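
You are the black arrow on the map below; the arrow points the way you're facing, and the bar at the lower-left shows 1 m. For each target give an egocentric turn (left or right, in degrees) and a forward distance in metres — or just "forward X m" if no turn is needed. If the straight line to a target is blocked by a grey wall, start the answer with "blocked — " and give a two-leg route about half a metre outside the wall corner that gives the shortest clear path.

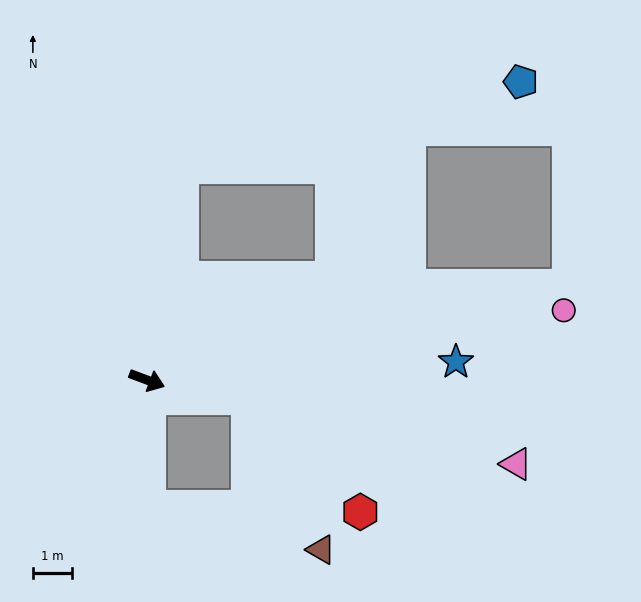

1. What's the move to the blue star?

turn left 24°, forward 7.9 m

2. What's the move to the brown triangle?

blocked — turn left 10°, forward 2.6 m, then turn right 54°, forward 4.3 m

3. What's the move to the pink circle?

turn left 30°, forward 10.8 m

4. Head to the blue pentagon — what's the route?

blocked — turn left 101°, forward 5.5 m, then turn right 66°, forward 8.9 m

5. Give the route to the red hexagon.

blocked — turn left 10°, forward 2.6 m, then turn right 35°, forward 4.1 m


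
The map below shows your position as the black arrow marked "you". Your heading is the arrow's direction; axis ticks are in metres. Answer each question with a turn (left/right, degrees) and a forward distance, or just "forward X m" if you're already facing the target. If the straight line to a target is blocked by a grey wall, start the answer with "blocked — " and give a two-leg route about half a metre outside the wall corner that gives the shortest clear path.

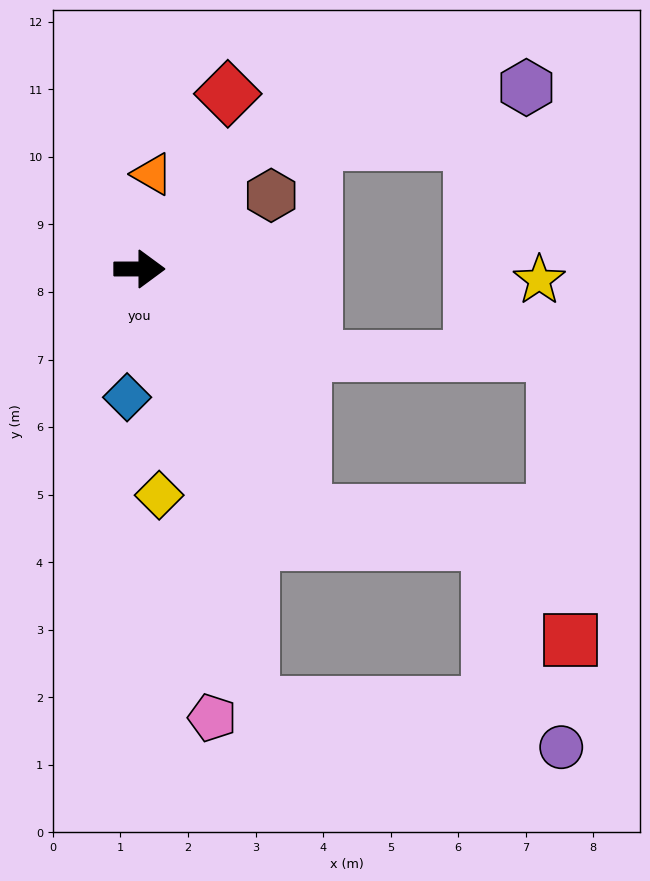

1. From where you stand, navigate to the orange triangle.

turn left 82°, forward 1.4 m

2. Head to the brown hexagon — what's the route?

turn left 29°, forward 2.2 m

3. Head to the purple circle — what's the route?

blocked — turn right 76°, forward 6.7 m, then turn left 68°, forward 4.6 m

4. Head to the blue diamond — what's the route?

turn right 96°, forward 1.9 m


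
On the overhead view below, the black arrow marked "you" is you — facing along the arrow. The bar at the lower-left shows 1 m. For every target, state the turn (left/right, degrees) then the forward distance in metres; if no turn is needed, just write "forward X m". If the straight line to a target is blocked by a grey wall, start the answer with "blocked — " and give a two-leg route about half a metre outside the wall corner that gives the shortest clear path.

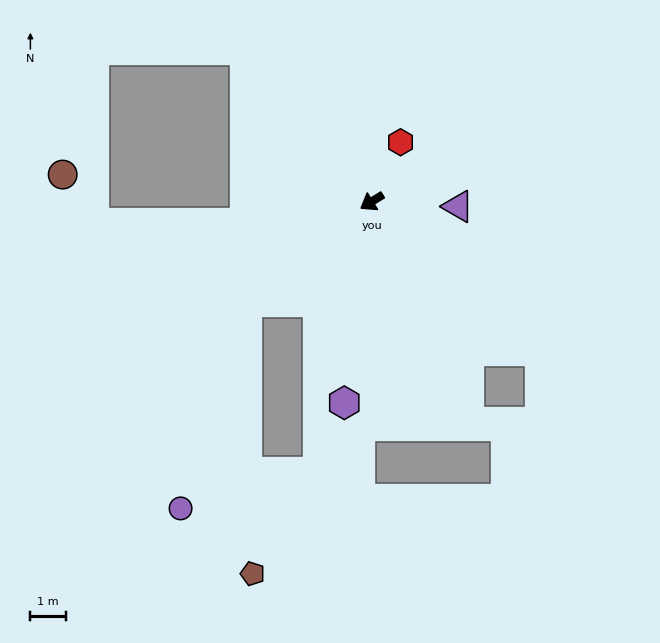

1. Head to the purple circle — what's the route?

blocked — turn left 7°, forward 4.5 m, then turn left 34°, forward 6.1 m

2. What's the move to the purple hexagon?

turn left 50°, forward 5.7 m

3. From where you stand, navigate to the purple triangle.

turn left 145°, forward 2.4 m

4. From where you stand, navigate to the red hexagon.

turn right 148°, forward 1.8 m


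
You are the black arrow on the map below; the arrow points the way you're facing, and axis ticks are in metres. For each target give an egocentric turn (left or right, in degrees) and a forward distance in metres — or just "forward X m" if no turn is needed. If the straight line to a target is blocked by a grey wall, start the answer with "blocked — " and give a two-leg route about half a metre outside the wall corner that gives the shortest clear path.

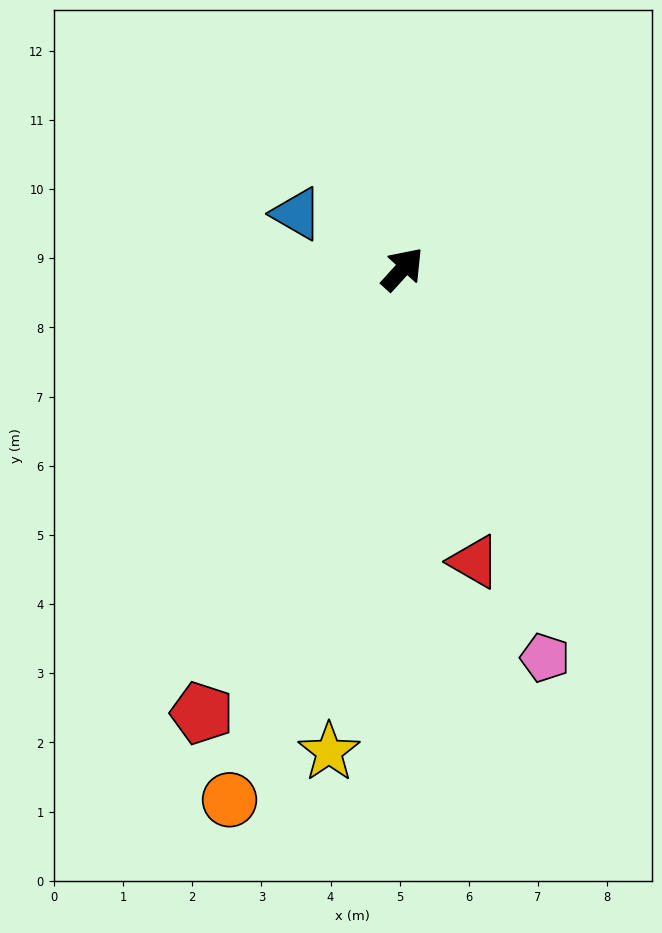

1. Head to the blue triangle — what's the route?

turn left 105°, forward 1.7 m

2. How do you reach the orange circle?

turn right 156°, forward 8.1 m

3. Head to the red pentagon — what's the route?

turn right 162°, forward 7.0 m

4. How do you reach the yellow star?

turn right 146°, forward 7.1 m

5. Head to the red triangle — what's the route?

turn right 124°, forward 4.4 m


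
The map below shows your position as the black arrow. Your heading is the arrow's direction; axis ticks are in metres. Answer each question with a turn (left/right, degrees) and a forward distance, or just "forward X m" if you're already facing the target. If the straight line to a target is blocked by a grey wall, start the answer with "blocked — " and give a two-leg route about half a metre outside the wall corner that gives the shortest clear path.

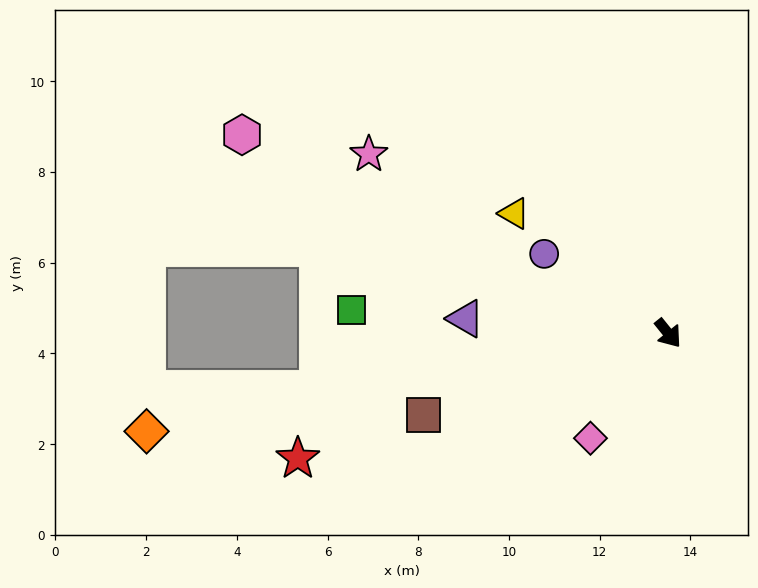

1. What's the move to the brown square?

turn right 110°, forward 5.7 m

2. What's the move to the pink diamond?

turn right 75°, forward 2.9 m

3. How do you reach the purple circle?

turn right 162°, forward 3.2 m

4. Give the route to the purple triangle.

turn right 133°, forward 4.5 m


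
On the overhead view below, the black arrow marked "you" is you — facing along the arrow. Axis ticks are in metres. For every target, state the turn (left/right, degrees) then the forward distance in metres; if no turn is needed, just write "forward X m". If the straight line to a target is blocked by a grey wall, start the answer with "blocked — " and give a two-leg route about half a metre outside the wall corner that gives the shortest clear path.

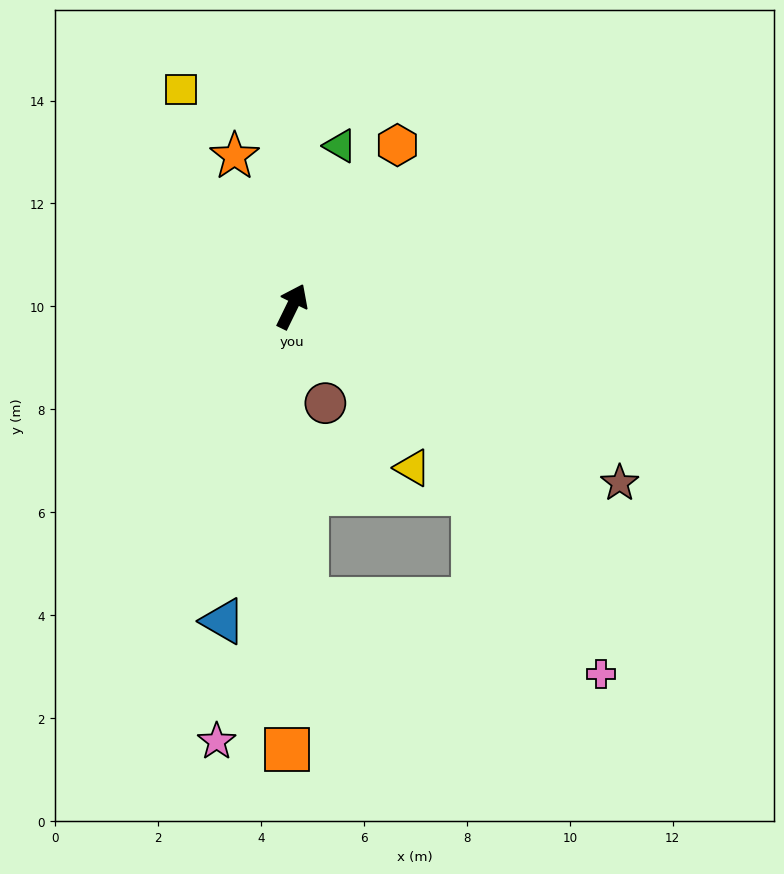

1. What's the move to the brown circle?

turn right 135°, forward 2.0 m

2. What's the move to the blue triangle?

turn right 166°, forward 6.3 m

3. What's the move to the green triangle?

turn left 9°, forward 3.3 m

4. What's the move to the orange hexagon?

turn right 7°, forward 3.7 m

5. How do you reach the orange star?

turn left 47°, forward 3.1 m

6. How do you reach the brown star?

turn right 92°, forward 7.2 m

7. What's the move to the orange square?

turn right 155°, forward 8.6 m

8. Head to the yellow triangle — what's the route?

turn right 117°, forward 3.9 m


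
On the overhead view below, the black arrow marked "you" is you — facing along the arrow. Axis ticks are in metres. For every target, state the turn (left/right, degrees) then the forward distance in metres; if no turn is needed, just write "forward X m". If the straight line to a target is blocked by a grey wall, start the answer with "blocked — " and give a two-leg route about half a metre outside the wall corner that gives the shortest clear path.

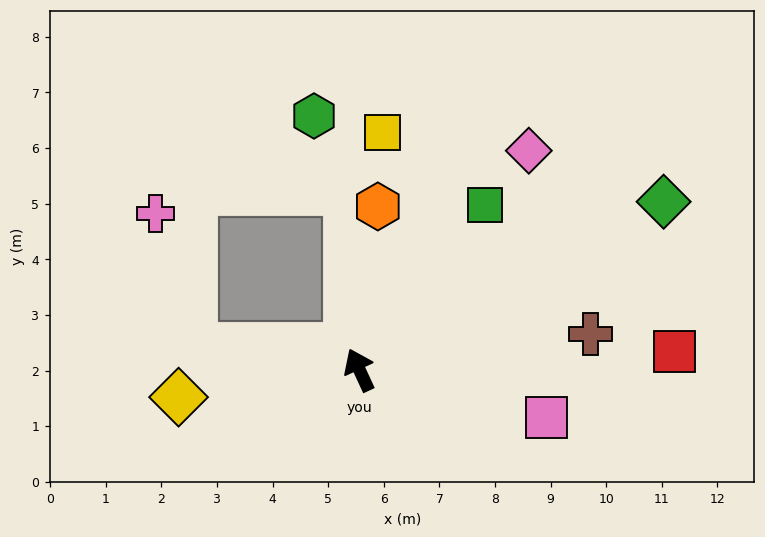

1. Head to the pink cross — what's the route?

blocked — turn left 57°, forward 3.0 m, then turn right 66°, forward 2.5 m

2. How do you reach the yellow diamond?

turn left 74°, forward 3.3 m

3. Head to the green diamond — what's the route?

turn right 86°, forward 6.3 m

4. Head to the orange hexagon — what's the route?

turn right 31°, forward 3.0 m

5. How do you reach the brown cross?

turn right 106°, forward 4.2 m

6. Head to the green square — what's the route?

turn right 62°, forward 3.7 m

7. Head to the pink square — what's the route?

turn right 129°, forward 3.5 m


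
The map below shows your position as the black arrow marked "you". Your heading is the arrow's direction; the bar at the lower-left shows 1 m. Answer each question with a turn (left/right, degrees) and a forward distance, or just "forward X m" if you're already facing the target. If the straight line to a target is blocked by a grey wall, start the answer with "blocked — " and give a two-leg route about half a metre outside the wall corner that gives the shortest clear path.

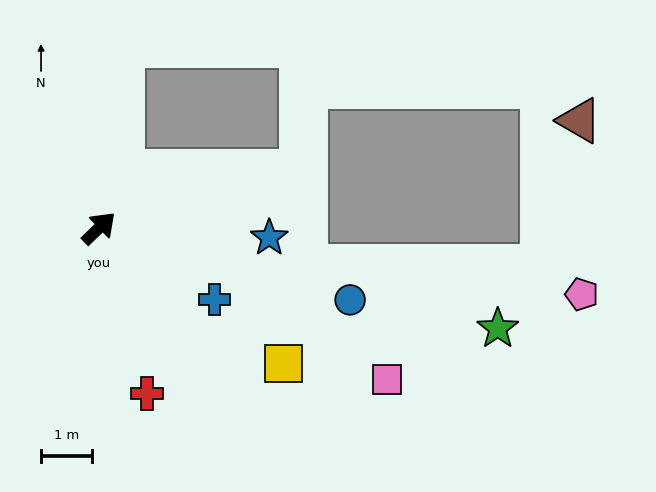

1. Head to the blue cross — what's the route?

turn right 76°, forward 2.7 m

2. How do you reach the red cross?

turn right 118°, forward 3.4 m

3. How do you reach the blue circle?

turn right 60°, forward 5.1 m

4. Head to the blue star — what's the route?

turn right 47°, forward 3.3 m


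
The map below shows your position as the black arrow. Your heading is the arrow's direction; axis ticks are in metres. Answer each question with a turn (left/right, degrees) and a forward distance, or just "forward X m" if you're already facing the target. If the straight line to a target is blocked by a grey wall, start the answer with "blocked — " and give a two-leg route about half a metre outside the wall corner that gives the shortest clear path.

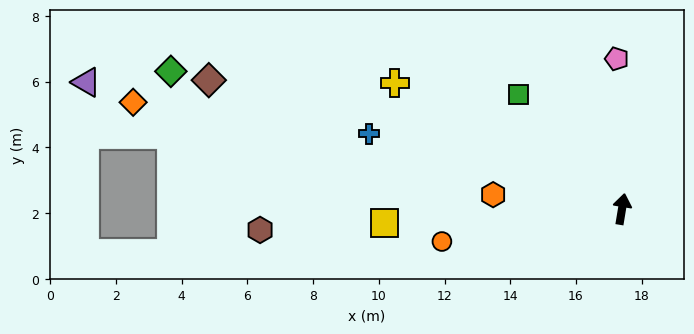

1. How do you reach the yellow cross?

turn left 70°, forward 7.9 m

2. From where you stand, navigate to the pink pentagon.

turn left 11°, forward 4.6 m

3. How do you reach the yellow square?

turn left 103°, forward 7.2 m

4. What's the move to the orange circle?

turn left 110°, forward 5.6 m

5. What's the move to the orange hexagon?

turn left 93°, forward 3.9 m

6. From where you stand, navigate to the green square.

turn left 52°, forward 4.7 m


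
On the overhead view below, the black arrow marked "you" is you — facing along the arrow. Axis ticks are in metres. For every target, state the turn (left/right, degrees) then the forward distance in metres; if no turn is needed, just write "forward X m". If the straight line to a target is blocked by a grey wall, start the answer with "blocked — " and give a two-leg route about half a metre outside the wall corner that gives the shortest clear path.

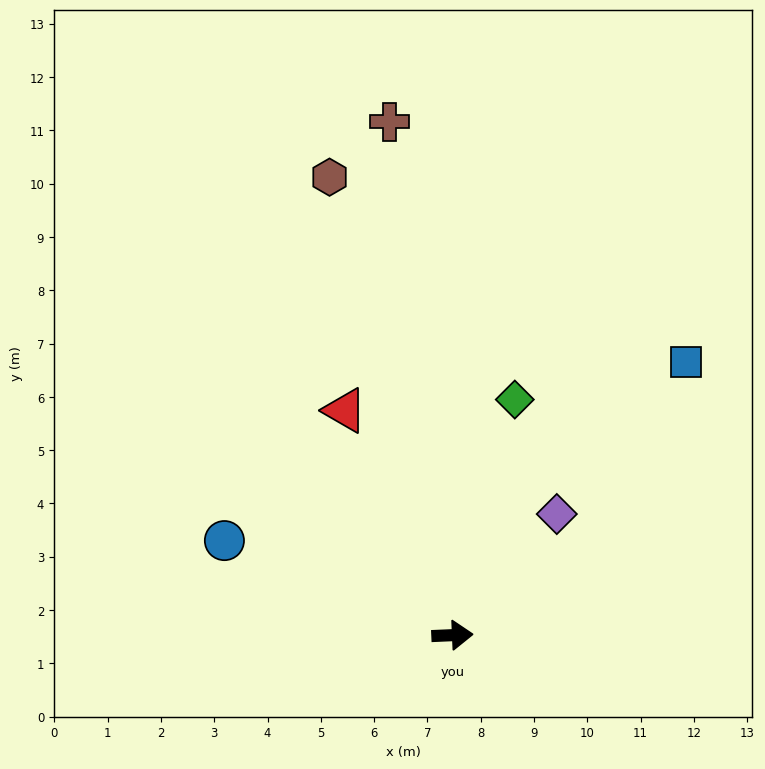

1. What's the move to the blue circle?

turn left 155°, forward 4.6 m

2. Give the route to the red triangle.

turn left 113°, forward 4.7 m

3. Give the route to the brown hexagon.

turn left 103°, forward 8.9 m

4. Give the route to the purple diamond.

turn left 47°, forward 3.0 m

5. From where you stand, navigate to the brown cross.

turn left 95°, forward 9.7 m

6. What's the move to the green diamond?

turn left 73°, forward 4.6 m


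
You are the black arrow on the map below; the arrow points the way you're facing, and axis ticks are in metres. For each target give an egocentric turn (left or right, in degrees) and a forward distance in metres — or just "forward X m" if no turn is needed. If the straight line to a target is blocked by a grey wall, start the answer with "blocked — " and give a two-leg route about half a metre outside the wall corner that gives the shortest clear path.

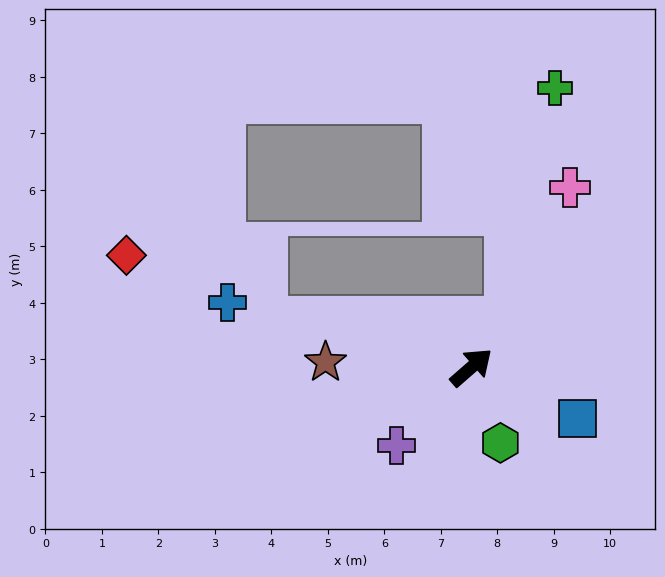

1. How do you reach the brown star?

turn left 137°, forward 2.6 m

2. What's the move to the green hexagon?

turn right 110°, forward 1.4 m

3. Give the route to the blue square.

turn right 67°, forward 2.1 m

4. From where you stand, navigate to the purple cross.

turn right 175°, forward 1.9 m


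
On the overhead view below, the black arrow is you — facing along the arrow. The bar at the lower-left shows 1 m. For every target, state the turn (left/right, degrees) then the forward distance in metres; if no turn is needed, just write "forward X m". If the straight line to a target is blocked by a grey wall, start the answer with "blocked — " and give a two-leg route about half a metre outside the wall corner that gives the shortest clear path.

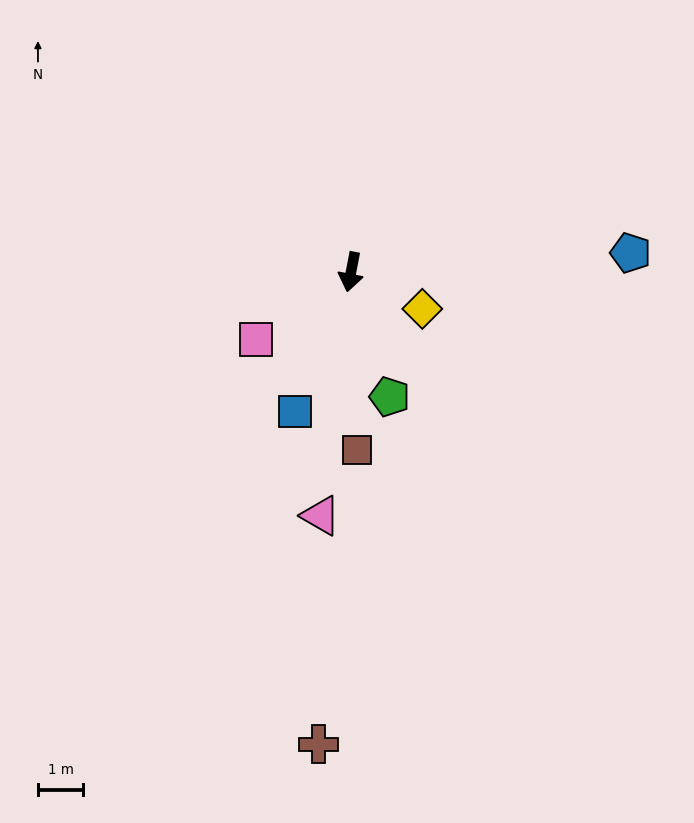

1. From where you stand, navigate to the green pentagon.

turn left 28°, forward 2.9 m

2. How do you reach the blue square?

turn right 11°, forward 3.3 m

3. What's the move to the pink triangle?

turn left 4°, forward 5.4 m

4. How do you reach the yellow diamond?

turn left 73°, forward 1.8 m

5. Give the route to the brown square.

turn left 13°, forward 3.9 m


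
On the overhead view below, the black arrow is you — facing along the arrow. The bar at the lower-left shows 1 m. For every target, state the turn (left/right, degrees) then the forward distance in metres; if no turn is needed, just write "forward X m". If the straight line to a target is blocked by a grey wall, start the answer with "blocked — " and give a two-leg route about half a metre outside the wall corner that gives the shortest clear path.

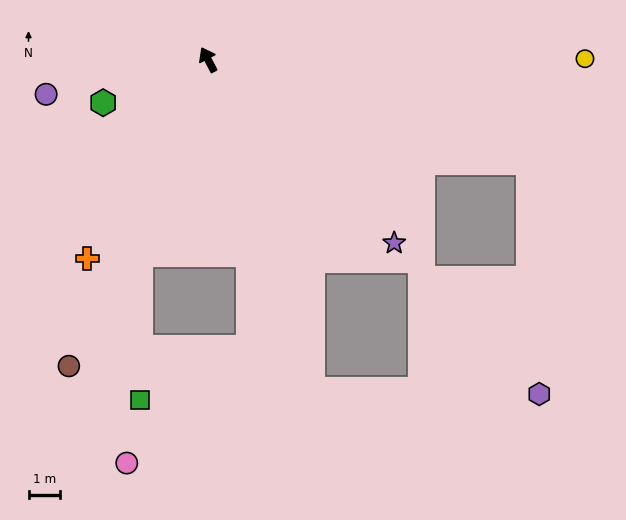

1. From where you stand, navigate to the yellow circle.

turn right 118°, forward 12.0 m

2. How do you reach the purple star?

turn right 162°, forward 8.3 m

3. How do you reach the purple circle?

turn left 74°, forward 5.3 m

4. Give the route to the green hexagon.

turn left 85°, forward 3.6 m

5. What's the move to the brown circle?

turn left 128°, forward 10.7 m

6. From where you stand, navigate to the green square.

blocked — turn left 133°, forward 6.5 m, then turn left 19°, forward 4.7 m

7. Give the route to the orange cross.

turn left 121°, forward 7.4 m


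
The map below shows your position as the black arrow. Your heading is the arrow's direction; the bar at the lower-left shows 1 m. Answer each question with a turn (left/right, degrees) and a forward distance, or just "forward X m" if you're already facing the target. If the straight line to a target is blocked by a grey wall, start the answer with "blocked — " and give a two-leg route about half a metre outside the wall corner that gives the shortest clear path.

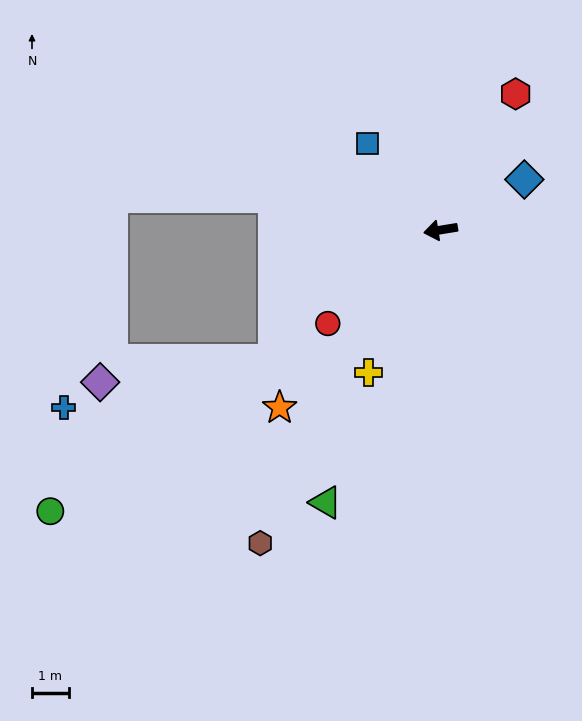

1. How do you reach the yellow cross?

turn left 54°, forward 4.3 m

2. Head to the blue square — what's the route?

turn right 59°, forward 3.1 m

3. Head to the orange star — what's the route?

turn left 39°, forward 6.5 m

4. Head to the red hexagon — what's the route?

turn right 128°, forward 4.2 m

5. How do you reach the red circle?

turn left 30°, forward 4.0 m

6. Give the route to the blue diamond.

turn right 158°, forward 2.7 m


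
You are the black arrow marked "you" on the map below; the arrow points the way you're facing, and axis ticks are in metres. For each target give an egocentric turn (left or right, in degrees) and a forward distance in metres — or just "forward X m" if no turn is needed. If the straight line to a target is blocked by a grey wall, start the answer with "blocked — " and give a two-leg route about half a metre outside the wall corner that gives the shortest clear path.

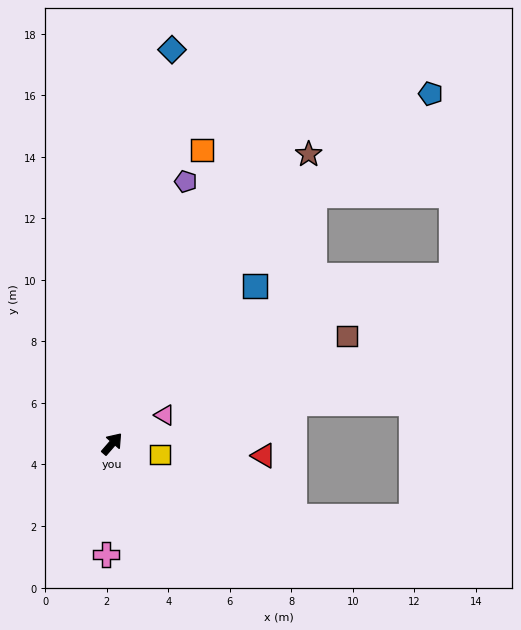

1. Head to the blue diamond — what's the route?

turn left 32°, forward 13.0 m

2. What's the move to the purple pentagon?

turn left 25°, forward 8.9 m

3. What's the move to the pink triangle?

turn right 21°, forward 1.9 m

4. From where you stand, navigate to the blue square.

forward 6.9 m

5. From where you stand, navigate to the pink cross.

turn right 142°, forward 3.6 m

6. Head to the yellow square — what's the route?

turn right 62°, forward 1.6 m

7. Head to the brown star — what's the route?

turn left 7°, forward 11.4 m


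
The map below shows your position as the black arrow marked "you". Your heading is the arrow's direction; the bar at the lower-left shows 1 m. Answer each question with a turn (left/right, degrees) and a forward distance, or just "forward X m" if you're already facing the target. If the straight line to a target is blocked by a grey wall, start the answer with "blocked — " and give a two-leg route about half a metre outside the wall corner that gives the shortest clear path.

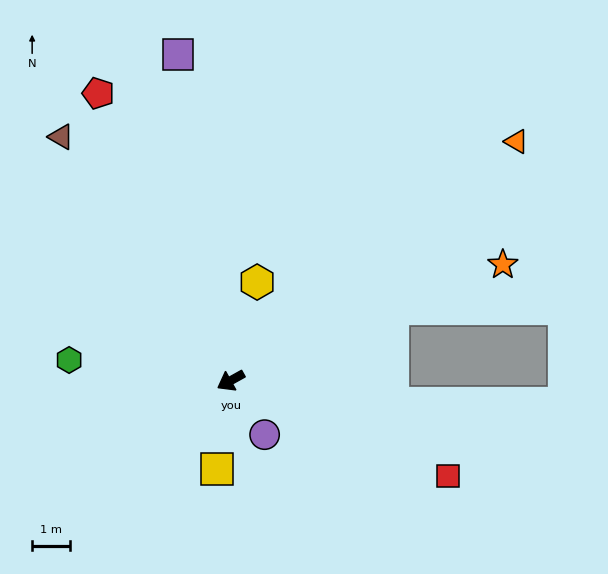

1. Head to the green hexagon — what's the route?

turn right 36°, forward 4.3 m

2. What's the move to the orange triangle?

turn right 169°, forward 9.7 m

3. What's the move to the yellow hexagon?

turn right 134°, forward 2.7 m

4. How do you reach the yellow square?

turn left 52°, forward 2.3 m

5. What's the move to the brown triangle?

turn right 84°, forward 7.8 m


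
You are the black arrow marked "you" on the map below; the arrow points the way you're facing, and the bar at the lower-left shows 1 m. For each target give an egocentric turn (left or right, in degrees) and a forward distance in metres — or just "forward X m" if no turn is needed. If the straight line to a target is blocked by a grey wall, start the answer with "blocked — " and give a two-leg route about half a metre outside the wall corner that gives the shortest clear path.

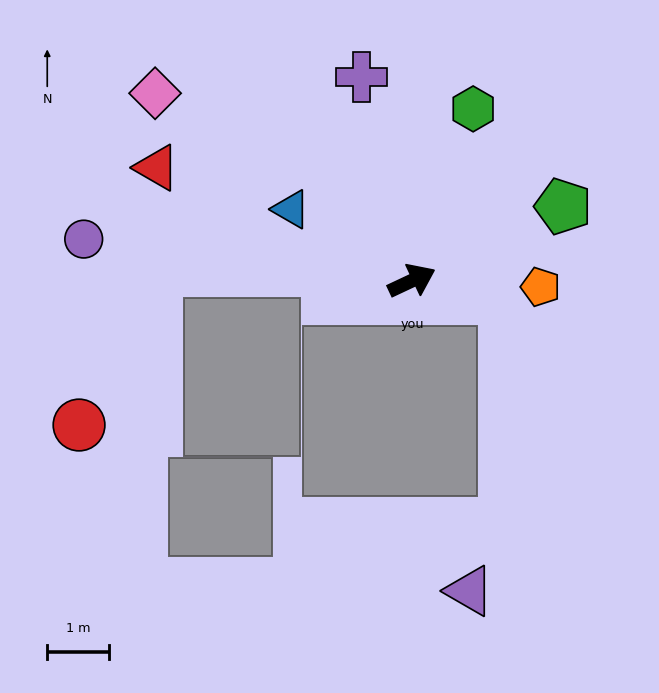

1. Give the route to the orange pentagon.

turn right 28°, forward 2.1 m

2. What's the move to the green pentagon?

forward 2.7 m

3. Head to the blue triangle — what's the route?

turn left 124°, forward 2.3 m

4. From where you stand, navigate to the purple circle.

turn left 148°, forward 5.4 m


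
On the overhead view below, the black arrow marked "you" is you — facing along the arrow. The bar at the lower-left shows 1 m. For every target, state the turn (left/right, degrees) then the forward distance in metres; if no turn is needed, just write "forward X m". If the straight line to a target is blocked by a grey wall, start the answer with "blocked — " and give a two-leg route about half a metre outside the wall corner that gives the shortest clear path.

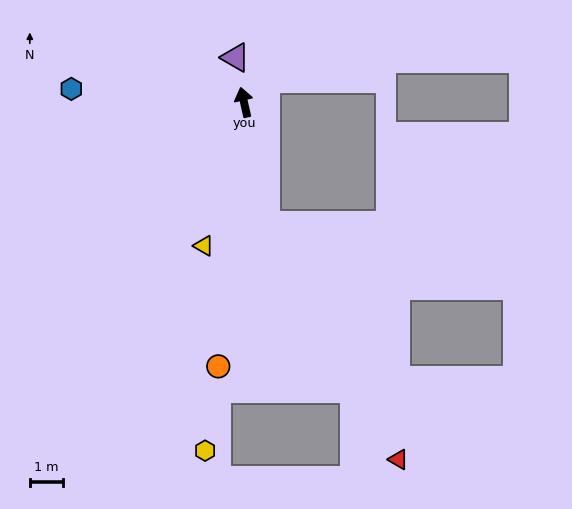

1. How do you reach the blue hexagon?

turn left 73°, forward 5.3 m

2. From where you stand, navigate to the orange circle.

turn left 162°, forward 8.1 m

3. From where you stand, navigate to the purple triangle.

forward 1.4 m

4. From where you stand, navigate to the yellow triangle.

turn left 152°, forward 4.6 m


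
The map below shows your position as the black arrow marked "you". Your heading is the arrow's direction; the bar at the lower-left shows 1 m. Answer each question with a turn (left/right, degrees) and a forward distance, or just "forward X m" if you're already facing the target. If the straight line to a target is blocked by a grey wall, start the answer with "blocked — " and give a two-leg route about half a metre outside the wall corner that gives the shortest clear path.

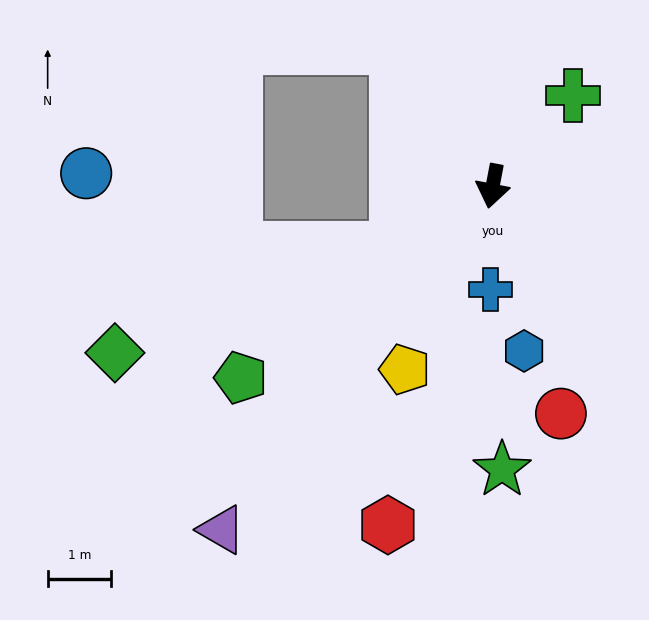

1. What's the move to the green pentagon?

turn right 42°, forward 5.0 m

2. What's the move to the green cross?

turn left 149°, forward 1.9 m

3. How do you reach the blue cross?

turn left 10°, forward 1.6 m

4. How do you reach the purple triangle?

turn right 27°, forward 6.9 m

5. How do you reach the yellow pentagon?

turn right 15°, forward 3.2 m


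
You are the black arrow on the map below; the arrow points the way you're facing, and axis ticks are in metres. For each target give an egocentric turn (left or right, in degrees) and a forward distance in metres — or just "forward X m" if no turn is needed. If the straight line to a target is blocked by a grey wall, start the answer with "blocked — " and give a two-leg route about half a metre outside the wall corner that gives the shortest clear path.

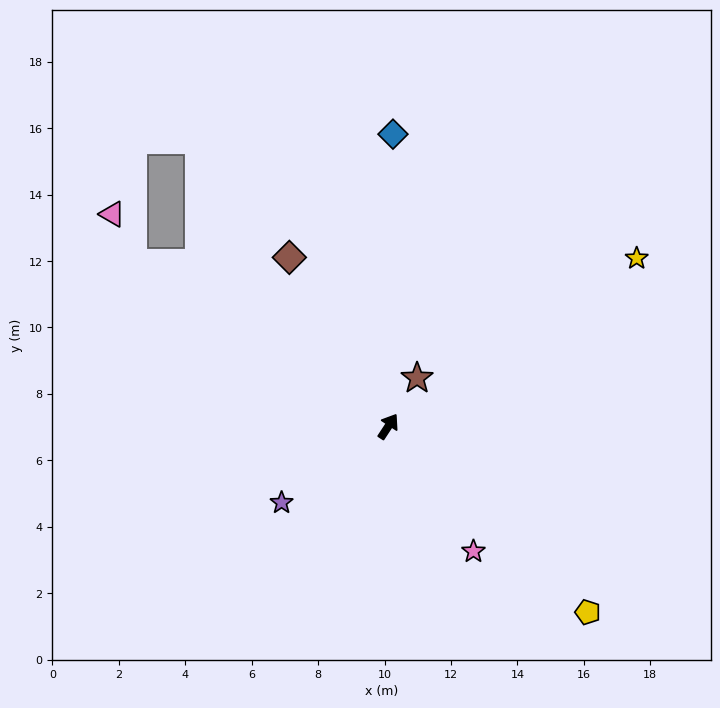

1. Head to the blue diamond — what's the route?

turn left 32°, forward 8.8 m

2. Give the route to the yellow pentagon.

turn right 100°, forward 8.2 m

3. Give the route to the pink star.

turn right 113°, forward 4.6 m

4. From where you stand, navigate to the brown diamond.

turn left 64°, forward 5.9 m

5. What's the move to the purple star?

turn left 159°, forward 4.0 m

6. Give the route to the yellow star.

turn right 23°, forward 9.0 m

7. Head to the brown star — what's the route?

turn left 2°, forward 1.7 m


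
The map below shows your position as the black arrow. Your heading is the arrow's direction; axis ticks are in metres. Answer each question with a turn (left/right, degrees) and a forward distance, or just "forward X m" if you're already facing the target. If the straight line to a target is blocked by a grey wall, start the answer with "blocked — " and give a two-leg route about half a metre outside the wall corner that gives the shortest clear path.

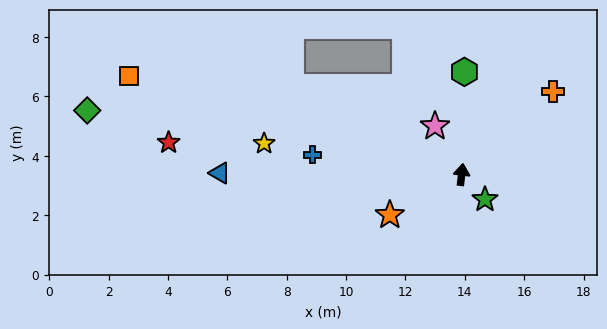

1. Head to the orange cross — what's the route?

turn right 41°, forward 4.2 m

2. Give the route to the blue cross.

turn left 89°, forward 5.1 m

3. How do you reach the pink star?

turn left 36°, forward 1.9 m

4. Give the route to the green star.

turn right 130°, forward 1.2 m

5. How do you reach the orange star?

turn left 126°, forward 2.8 m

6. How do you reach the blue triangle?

turn left 96°, forward 8.1 m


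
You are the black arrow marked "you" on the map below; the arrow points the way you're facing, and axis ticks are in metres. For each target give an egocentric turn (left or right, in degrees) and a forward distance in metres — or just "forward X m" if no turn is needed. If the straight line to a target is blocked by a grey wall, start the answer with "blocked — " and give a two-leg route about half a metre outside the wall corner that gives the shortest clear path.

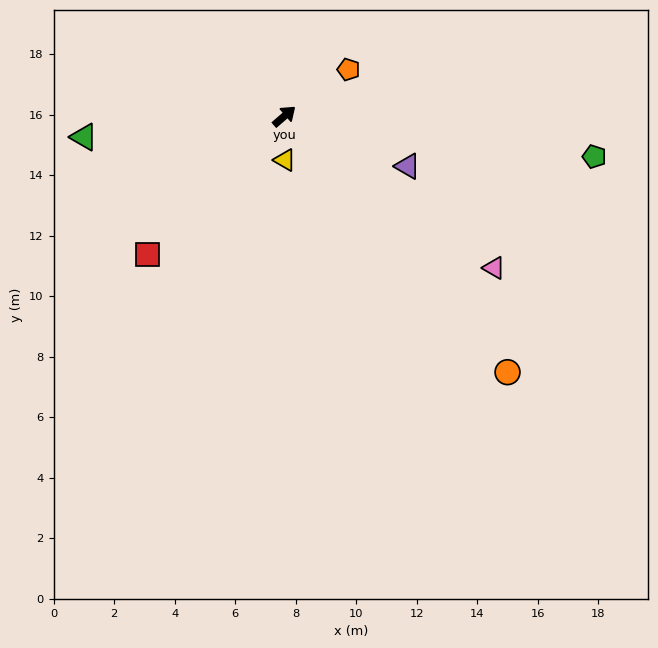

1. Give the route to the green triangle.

turn left 145°, forward 6.7 m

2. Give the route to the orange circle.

turn right 90°, forward 11.2 m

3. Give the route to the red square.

turn right 175°, forward 6.4 m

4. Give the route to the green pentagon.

turn right 48°, forward 10.3 m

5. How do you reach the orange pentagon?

turn right 5°, forward 2.6 m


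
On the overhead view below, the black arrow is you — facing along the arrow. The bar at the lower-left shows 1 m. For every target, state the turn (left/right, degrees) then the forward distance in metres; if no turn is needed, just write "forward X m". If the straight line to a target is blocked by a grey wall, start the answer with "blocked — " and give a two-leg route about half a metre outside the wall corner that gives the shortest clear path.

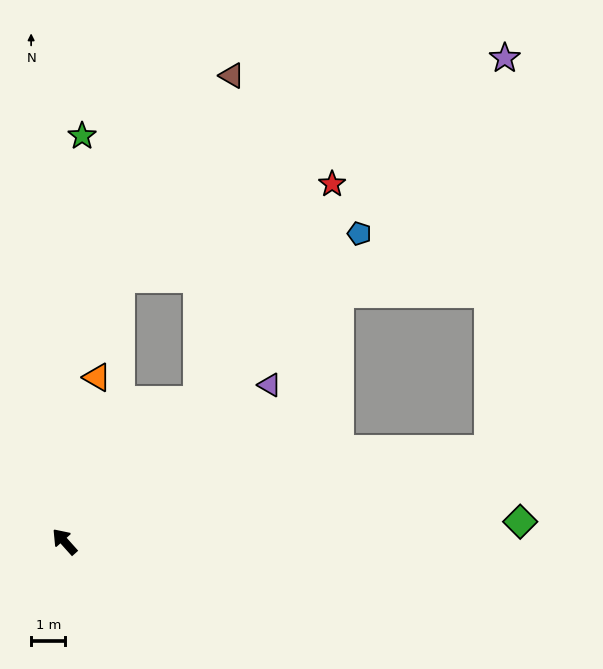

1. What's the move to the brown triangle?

blocked — turn right 85°, forward 5.7 m, then turn left 37°, forward 9.5 m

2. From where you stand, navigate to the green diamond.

turn right 129°, forward 13.3 m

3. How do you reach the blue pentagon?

turn right 86°, forward 12.4 m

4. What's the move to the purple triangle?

turn right 94°, forward 7.5 m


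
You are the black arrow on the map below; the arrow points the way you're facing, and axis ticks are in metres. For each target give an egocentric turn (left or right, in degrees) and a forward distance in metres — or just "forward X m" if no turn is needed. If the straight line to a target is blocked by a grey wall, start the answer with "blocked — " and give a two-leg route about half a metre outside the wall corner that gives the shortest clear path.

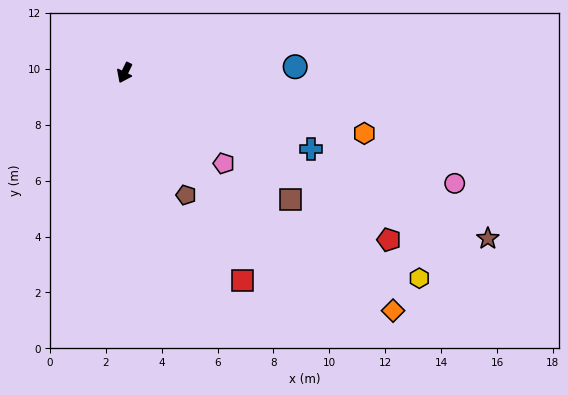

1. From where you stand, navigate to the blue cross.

turn left 94°, forward 7.2 m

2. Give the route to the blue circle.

turn left 118°, forward 6.1 m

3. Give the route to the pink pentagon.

turn left 73°, forward 4.8 m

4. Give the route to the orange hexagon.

turn left 102°, forward 8.8 m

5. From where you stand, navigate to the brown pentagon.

turn left 53°, forward 4.9 m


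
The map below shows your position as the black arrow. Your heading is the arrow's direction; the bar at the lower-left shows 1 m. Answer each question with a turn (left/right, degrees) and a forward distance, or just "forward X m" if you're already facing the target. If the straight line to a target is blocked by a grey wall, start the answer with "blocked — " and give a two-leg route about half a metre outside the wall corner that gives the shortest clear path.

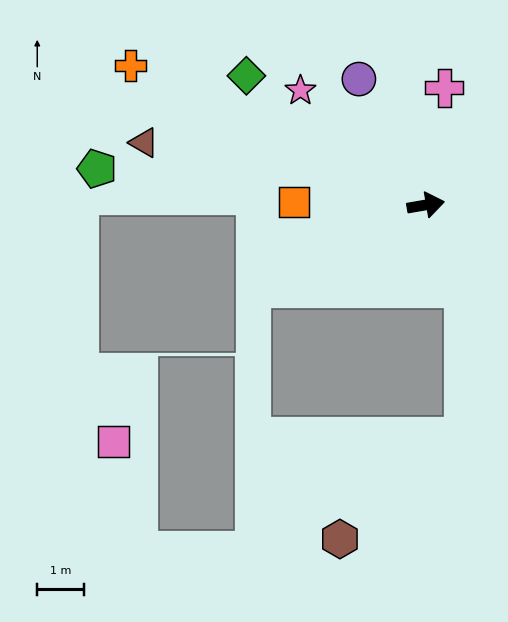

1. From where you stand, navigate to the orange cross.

turn left 145°, forward 6.9 m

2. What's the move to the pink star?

turn left 128°, forward 3.6 m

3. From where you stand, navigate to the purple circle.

turn left 108°, forward 3.0 m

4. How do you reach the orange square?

turn left 169°, forward 2.8 m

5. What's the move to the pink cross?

turn left 71°, forward 2.5 m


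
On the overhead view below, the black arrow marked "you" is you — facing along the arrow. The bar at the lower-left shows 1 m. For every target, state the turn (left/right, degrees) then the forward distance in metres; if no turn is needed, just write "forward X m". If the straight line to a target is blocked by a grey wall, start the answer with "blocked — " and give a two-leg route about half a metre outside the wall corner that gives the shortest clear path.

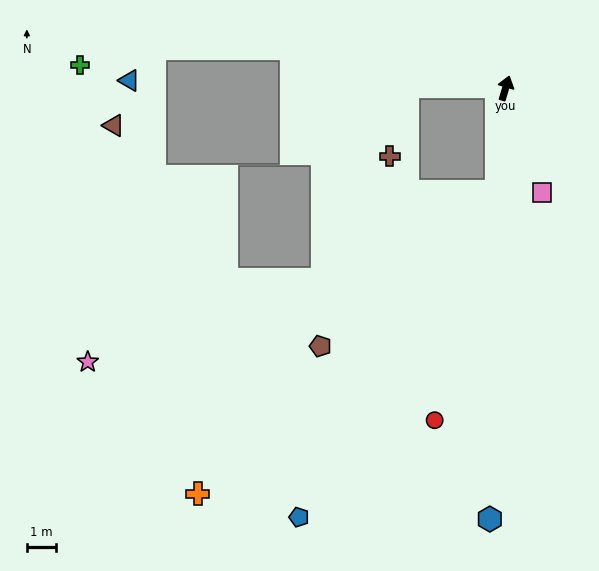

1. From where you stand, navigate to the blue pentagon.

blocked — turn right 168°, forward 3.6 m, then turn right 27°, forward 13.0 m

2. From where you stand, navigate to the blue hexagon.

turn right 166°, forward 14.7 m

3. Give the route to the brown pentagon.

blocked — turn right 168°, forward 3.6 m, then turn right 44°, forward 8.0 m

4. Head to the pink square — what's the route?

turn right 144°, forward 3.8 m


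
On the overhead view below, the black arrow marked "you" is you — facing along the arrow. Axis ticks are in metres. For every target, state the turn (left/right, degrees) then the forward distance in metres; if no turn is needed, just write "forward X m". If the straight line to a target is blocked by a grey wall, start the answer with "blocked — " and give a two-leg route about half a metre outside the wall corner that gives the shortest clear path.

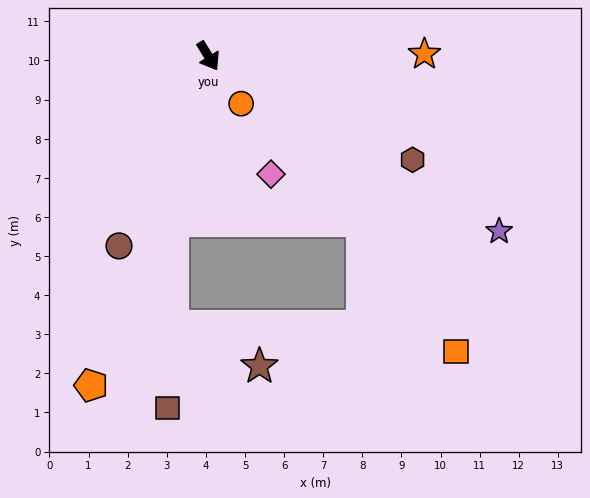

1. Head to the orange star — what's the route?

turn left 59°, forward 5.5 m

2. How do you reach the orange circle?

turn left 3°, forward 1.5 m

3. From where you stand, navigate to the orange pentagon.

turn right 51°, forward 8.9 m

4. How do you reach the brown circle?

turn right 57°, forward 5.4 m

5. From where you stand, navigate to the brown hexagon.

turn left 31°, forward 5.9 m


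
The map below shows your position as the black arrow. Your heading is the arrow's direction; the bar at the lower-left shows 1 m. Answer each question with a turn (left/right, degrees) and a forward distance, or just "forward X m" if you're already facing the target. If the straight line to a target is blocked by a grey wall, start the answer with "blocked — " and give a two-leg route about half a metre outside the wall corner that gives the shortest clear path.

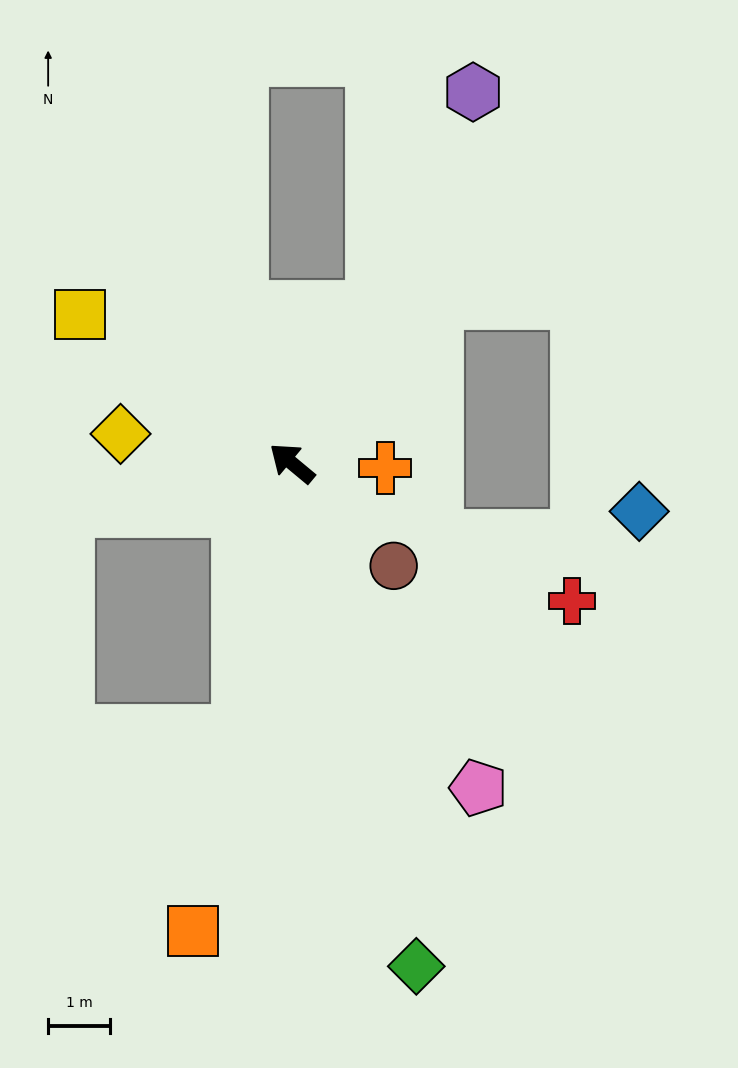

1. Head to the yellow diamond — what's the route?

turn left 30°, forward 2.8 m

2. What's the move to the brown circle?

turn left 174°, forward 2.3 m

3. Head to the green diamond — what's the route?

turn left 144°, forward 8.4 m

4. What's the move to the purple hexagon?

turn right 76°, forward 6.7 m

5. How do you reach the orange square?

turn left 118°, forward 7.7 m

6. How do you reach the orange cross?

turn right 143°, forward 1.5 m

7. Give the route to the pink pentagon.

turn left 160°, forward 6.1 m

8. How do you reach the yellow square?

turn left 5°, forward 4.2 m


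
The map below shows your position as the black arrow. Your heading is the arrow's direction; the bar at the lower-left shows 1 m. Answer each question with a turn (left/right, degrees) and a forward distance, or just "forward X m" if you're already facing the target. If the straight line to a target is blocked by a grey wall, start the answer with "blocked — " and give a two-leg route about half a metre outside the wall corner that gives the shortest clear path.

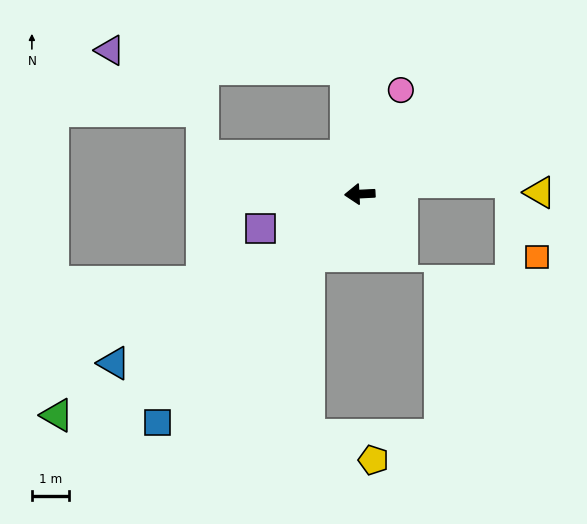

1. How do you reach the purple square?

turn left 16°, forward 2.8 m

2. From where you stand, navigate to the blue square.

turn left 46°, forward 8.2 m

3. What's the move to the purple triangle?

blocked — turn right 86°, forward 3.4 m, then turn left 78°, forward 6.4 m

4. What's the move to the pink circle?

turn right 114°, forward 3.0 m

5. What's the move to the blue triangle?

turn left 32°, forward 8.0 m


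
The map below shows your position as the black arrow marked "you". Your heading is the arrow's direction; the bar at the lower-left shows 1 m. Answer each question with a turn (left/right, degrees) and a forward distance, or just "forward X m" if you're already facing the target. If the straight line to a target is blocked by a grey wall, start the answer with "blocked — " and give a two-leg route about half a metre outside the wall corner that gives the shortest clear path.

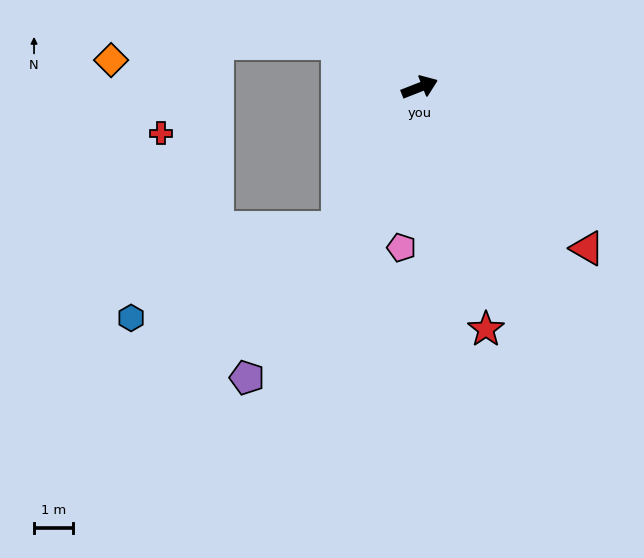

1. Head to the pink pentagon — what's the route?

turn right 118°, forward 4.1 m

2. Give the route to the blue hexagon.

blocked — turn right 142°, forward 4.1 m, then turn right 36°, forward 5.7 m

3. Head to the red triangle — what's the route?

turn right 65°, forward 5.9 m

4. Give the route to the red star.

turn right 96°, forward 6.4 m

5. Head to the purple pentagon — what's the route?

turn right 142°, forward 8.6 m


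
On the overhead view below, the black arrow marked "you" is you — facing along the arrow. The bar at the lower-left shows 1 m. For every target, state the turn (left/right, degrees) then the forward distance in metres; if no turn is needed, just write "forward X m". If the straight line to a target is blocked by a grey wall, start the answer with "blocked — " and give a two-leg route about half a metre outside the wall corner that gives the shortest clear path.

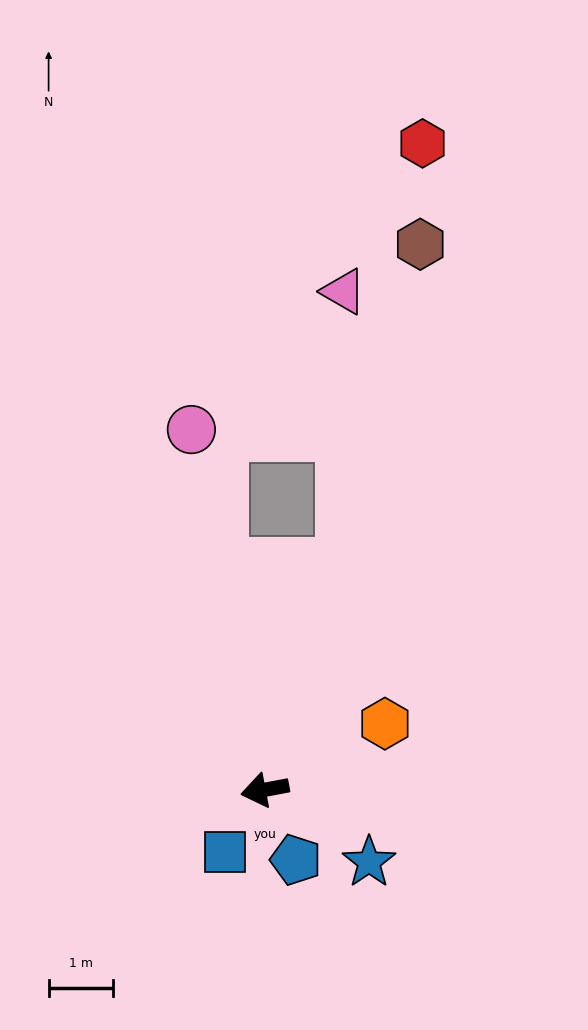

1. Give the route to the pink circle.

turn right 89°, forward 5.7 m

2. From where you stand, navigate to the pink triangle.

blocked — turn right 120°, forward 3.7 m, then turn left 19°, forward 4.3 m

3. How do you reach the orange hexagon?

turn right 162°, forward 2.1 m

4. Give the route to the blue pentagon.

turn left 103°, forward 1.2 m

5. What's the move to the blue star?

turn left 135°, forward 2.0 m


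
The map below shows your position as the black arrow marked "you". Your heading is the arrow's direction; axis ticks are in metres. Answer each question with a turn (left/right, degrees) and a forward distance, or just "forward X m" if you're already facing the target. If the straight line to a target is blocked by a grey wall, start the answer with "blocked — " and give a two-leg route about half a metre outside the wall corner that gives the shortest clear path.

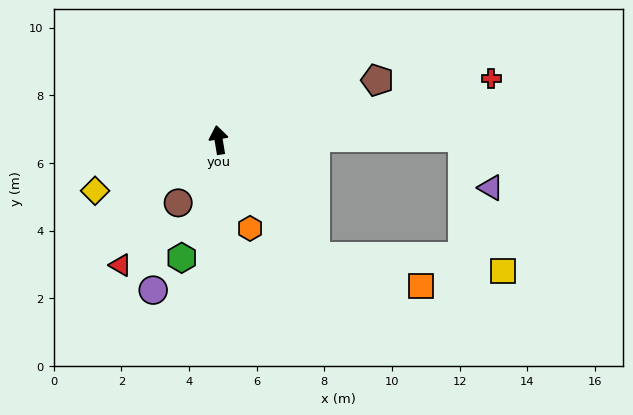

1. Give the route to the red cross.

turn right 87°, forward 8.3 m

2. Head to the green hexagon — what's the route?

turn left 153°, forward 3.7 m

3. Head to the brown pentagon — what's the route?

turn right 79°, forward 5.0 m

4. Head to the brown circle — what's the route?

turn left 138°, forward 2.2 m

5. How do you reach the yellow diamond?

turn left 103°, forward 4.0 m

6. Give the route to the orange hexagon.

turn right 170°, forward 2.8 m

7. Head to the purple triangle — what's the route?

blocked — turn right 99°, forward 7.2 m, then turn right 61°, forward 1.7 m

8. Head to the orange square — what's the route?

blocked — turn right 149°, forward 4.5 m, then turn left 34°, forward 3.2 m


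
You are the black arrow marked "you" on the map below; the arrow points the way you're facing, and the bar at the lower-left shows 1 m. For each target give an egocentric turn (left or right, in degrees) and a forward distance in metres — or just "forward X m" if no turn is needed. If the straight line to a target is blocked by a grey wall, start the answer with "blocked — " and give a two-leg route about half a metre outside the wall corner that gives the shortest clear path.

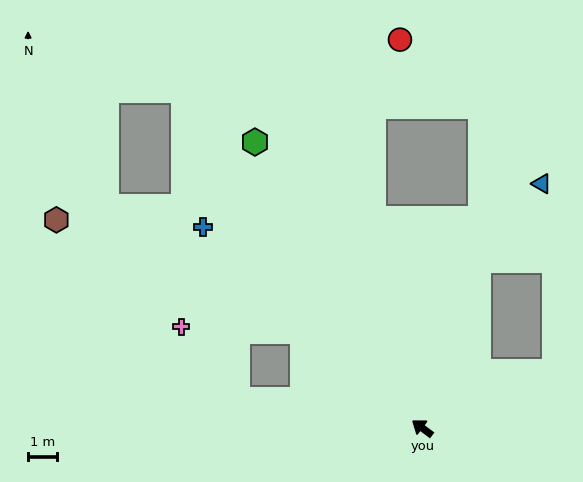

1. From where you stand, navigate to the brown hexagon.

blocked — turn right 2°, forward 5.3 m, then turn left 14°, forward 9.2 m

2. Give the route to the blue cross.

turn right 6°, forward 10.1 m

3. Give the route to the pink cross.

blocked — turn right 2°, forward 5.3 m, then turn left 36°, forward 4.1 m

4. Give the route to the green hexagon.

turn right 23°, forward 11.3 m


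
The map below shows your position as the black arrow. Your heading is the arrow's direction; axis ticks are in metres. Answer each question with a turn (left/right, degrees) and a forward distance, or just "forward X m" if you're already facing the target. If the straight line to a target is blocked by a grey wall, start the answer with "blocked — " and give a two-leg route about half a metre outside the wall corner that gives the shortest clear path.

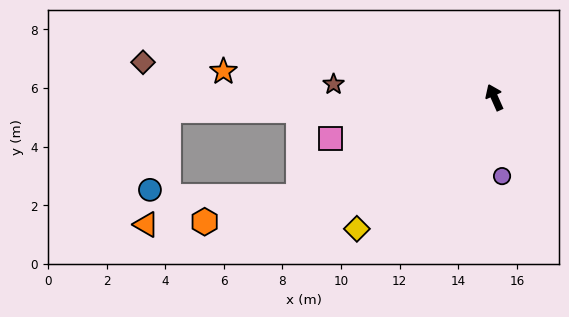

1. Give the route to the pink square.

turn left 80°, forward 5.8 m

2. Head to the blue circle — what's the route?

blocked — turn left 68°, forward 11.1 m, then turn left 75°, forward 2.8 m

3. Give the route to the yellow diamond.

turn left 110°, forward 6.5 m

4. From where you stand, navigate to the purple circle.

turn left 162°, forward 2.7 m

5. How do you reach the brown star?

turn left 61°, forward 5.5 m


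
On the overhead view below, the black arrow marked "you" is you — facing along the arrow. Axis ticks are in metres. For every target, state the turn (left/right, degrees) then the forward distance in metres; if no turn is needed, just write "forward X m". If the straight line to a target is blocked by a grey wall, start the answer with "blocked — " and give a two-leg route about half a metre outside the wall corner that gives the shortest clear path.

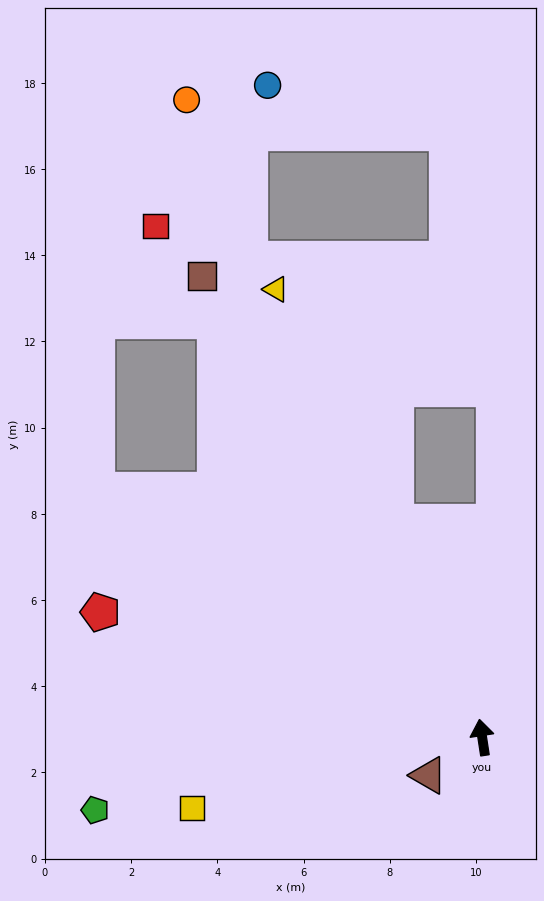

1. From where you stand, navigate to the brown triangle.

turn left 117°, forward 1.5 m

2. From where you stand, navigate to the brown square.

turn left 23°, forward 12.5 m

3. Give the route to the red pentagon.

turn left 63°, forward 9.3 m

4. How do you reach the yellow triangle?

turn left 16°, forward 11.4 m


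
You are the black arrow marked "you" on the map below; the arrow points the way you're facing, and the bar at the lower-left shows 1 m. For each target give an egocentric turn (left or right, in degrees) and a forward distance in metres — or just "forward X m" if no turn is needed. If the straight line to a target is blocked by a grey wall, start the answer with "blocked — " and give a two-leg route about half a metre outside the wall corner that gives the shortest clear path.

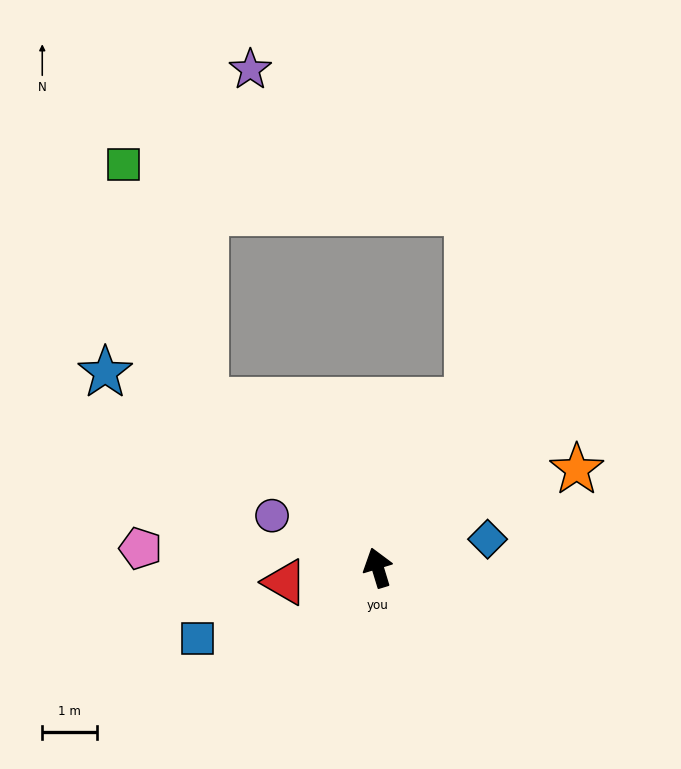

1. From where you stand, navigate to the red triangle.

turn left 82°, forward 1.7 m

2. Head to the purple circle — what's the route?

turn left 47°, forward 2.2 m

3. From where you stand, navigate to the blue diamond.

turn right 92°, forward 2.1 m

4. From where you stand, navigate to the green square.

blocked — turn left 29°, forward 4.4 m, then turn right 27°, forward 4.6 m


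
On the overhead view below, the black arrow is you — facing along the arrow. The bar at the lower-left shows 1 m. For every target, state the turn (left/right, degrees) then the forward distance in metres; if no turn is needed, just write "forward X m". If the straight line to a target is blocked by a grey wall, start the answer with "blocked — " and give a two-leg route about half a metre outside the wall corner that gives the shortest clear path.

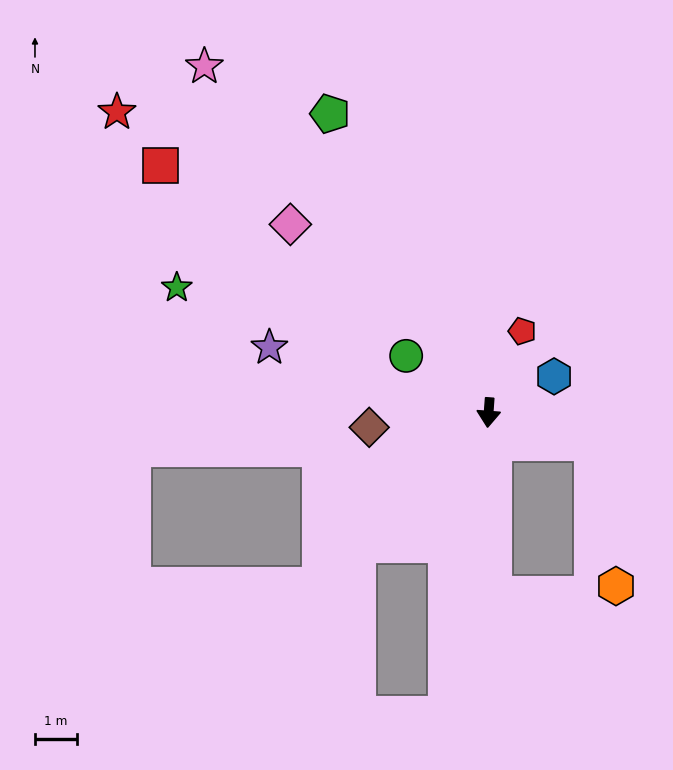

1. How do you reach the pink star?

turn right 136°, forward 10.6 m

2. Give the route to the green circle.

turn right 120°, forward 2.4 m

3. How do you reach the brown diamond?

turn right 79°, forward 2.9 m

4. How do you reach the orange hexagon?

blocked — turn left 78°, forward 2.6 m, then turn right 64°, forward 3.5 m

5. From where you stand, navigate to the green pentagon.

turn right 148°, forward 8.0 m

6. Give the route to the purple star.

turn right 102°, forward 5.4 m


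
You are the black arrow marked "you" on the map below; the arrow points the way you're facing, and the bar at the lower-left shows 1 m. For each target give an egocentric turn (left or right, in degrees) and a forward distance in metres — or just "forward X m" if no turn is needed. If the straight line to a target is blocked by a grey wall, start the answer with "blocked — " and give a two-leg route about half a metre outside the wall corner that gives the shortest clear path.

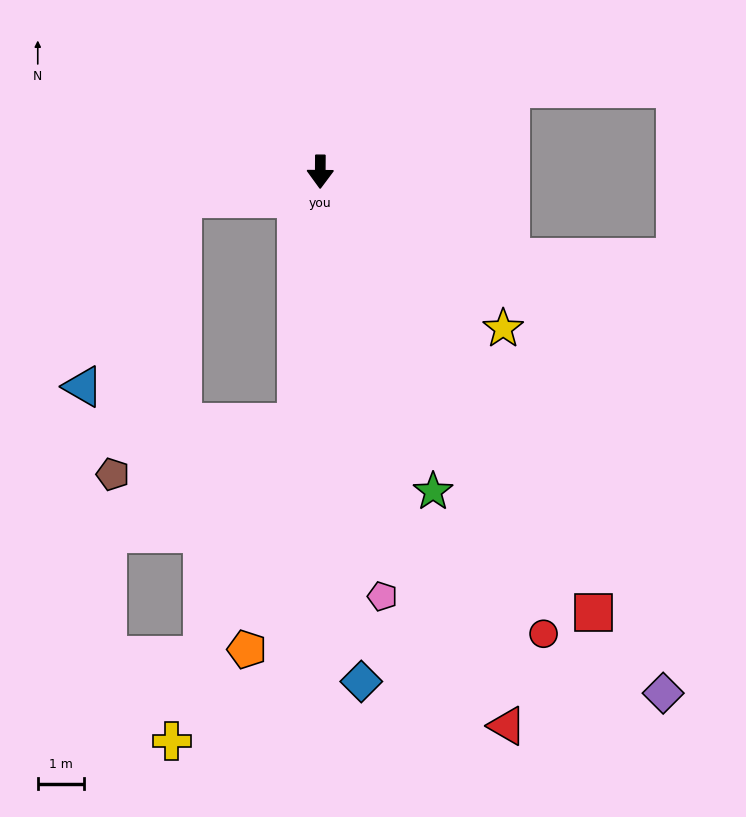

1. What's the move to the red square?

turn left 32°, forward 11.2 m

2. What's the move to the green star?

turn left 20°, forward 7.3 m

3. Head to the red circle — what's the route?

turn left 26°, forward 11.0 m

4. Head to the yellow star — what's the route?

turn left 50°, forward 5.2 m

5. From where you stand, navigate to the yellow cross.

blocked — turn right 5°, forward 5.4 m, then turn right 16°, forward 7.4 m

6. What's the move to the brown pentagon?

blocked — turn right 79°, forward 3.0 m, then turn left 65°, forward 6.1 m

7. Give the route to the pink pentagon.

turn left 9°, forward 9.2 m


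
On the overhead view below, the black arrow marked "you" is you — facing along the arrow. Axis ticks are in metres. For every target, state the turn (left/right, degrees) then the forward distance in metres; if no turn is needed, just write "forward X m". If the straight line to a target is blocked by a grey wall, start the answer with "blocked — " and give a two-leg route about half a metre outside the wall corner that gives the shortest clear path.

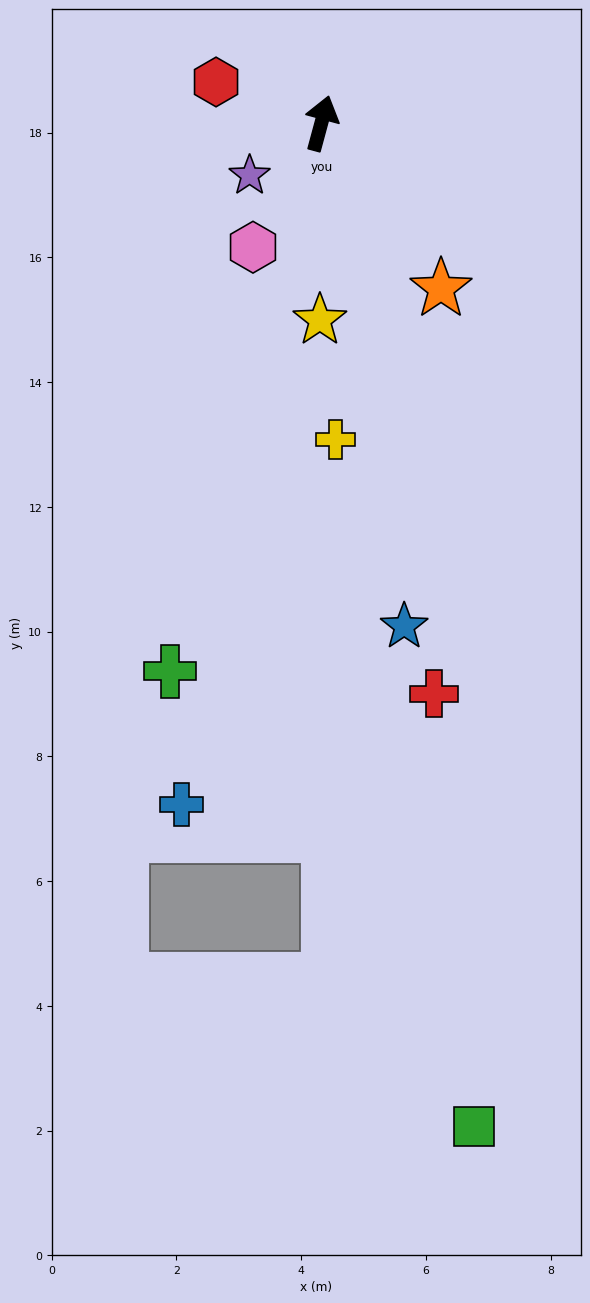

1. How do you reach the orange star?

turn right 129°, forward 3.3 m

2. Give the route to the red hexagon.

turn left 84°, forward 1.8 m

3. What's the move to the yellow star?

turn right 165°, forward 3.2 m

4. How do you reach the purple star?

turn left 141°, forward 1.4 m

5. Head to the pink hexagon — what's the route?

turn left 166°, forward 2.3 m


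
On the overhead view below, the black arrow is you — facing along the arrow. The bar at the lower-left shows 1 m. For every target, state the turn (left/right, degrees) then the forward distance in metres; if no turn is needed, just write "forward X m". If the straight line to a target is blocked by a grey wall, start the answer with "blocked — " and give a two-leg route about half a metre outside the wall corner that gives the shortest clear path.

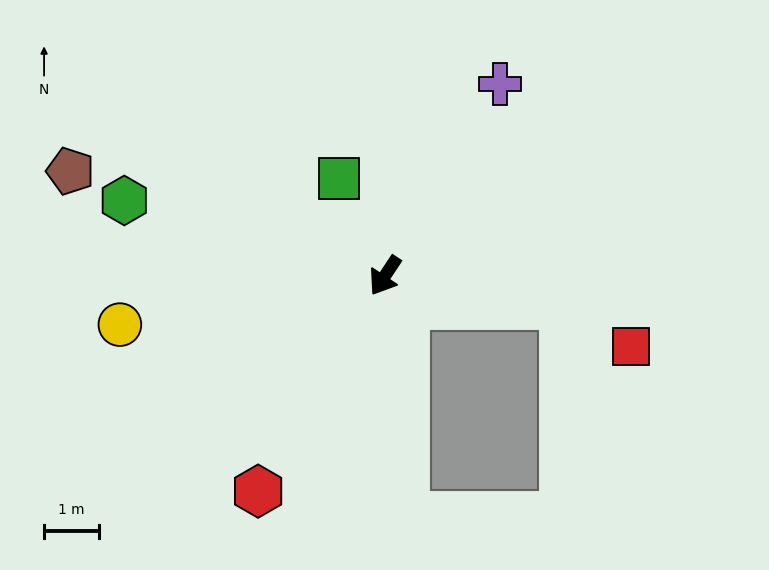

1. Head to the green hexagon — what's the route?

turn right 73°, forward 4.9 m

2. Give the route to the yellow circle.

turn right 46°, forward 4.9 m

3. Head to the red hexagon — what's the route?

turn left 3°, forward 4.5 m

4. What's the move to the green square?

turn right 121°, forward 2.0 m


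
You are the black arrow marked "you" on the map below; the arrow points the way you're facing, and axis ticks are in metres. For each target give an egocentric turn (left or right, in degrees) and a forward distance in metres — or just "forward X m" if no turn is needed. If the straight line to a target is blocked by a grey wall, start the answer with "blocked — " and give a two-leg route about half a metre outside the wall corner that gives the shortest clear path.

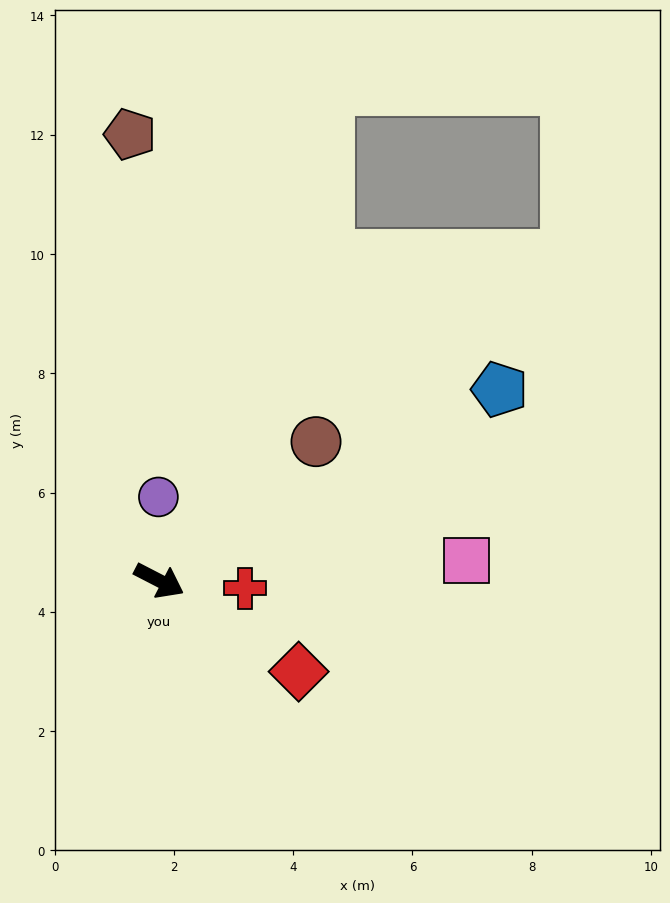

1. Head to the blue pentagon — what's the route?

turn left 57°, forward 6.5 m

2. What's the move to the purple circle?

turn left 118°, forward 1.4 m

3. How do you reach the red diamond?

turn right 6°, forward 2.8 m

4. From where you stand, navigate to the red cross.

turn left 22°, forward 1.4 m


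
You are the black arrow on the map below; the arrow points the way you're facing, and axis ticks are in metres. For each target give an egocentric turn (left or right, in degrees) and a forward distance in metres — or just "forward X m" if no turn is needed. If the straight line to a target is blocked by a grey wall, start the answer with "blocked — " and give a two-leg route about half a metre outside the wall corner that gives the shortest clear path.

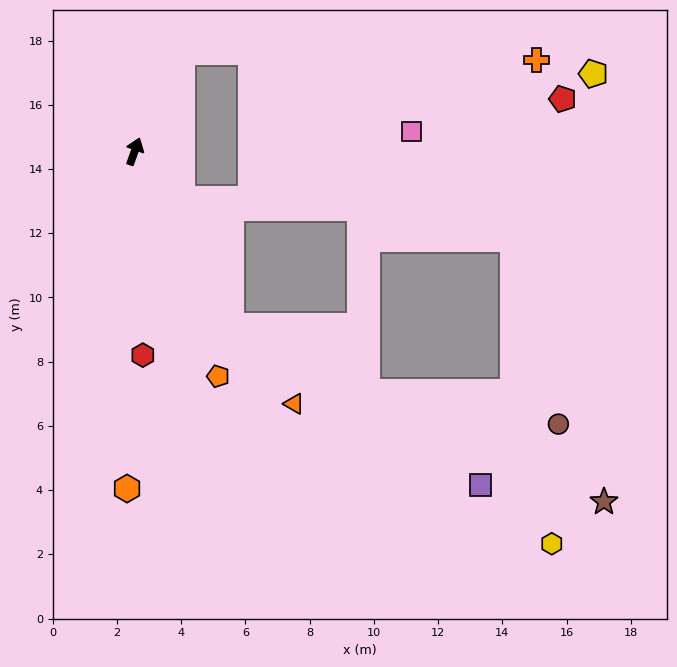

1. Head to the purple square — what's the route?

blocked — turn right 131°, forward 6.2 m, then turn left 28°, forward 9.2 m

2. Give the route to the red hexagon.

turn right 158°, forward 6.3 m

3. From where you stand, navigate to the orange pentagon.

turn right 140°, forward 7.5 m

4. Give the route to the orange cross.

blocked — turn right 5°, forward 3.4 m, then turn right 66°, forward 11.1 m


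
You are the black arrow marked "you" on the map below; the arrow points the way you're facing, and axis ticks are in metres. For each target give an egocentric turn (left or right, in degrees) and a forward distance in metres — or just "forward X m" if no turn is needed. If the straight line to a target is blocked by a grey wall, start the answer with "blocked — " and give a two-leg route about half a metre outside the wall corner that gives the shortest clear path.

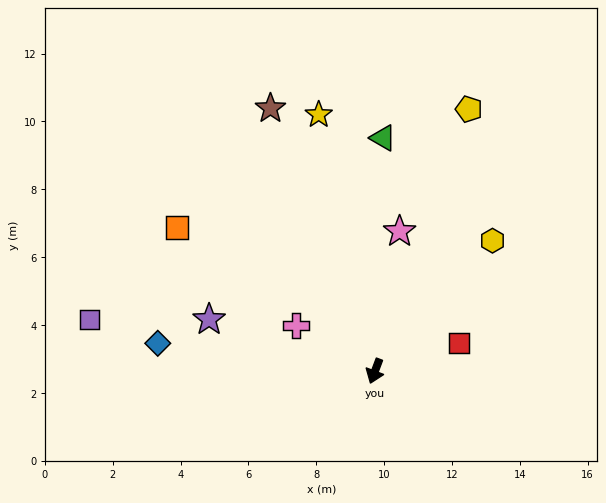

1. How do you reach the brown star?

turn right 138°, forward 8.3 m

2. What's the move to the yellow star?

turn right 147°, forward 7.7 m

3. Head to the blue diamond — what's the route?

turn right 77°, forward 6.5 m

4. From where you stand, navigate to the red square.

turn left 129°, forward 2.6 m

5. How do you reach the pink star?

turn right 169°, forward 4.2 m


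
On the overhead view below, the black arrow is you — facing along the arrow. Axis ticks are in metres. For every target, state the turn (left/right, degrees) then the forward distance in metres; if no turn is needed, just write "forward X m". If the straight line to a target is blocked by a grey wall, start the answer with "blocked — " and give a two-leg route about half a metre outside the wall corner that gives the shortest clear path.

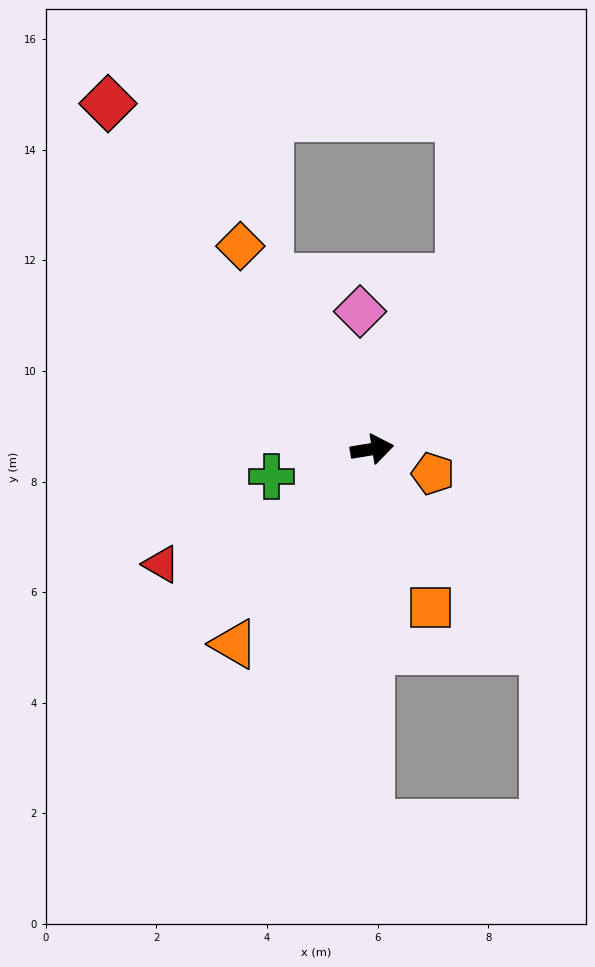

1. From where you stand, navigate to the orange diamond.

turn left 114°, forward 4.4 m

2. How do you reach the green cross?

turn right 174°, forward 1.9 m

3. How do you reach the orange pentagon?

turn right 31°, forward 1.2 m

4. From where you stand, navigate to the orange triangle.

turn right 135°, forward 4.3 m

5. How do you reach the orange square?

turn right 79°, forward 3.1 m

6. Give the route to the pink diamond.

turn left 86°, forward 2.5 m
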